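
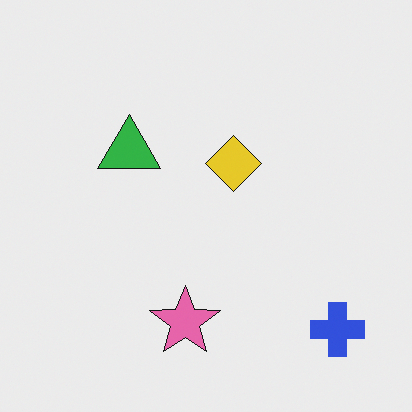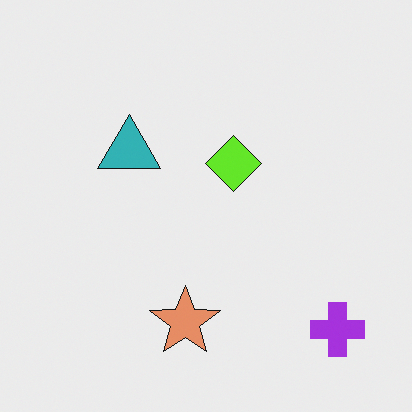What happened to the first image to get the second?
The transformation is: hue-shifted by a small amount.

Every shape's color has rotated by the same amount around the hue wheel — a uniform hue shift.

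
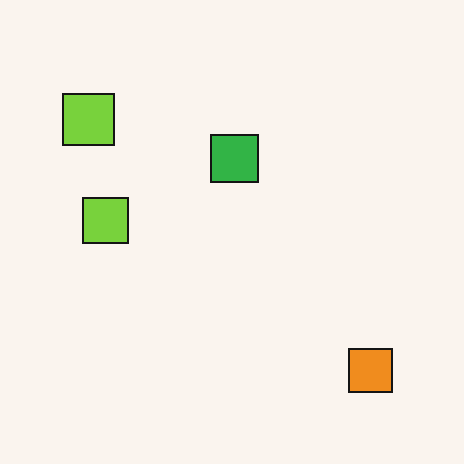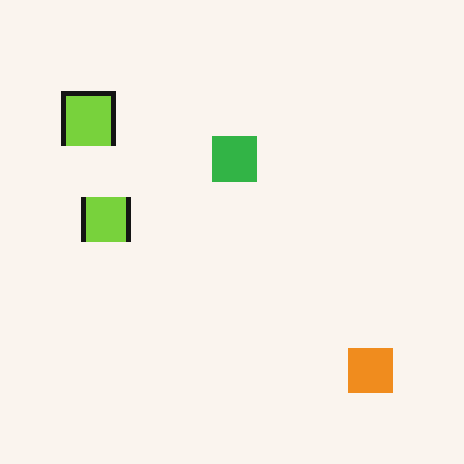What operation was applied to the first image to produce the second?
The transformation is: mildly pixelated.

Shapes are reduced to large square blocks; fine edges and outlines are lost — a downscale-then-upscale (mosaic) effect.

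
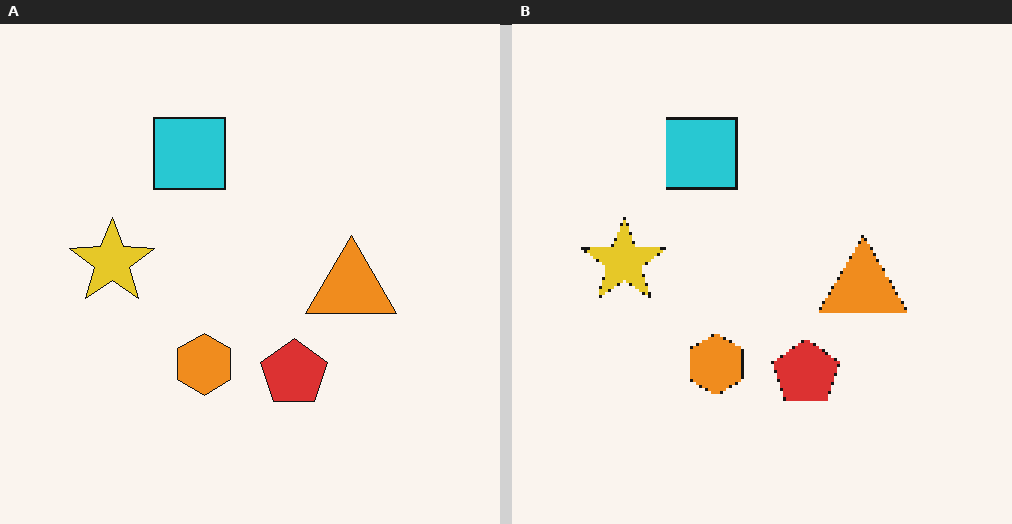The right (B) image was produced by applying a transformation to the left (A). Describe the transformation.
It was mildly pixelated.

Shapes are reduced to large square blocks; fine edges and outlines are lost — a downscale-then-upscale (mosaic) effect.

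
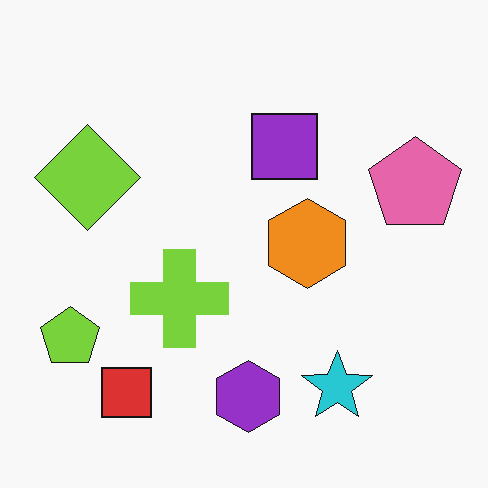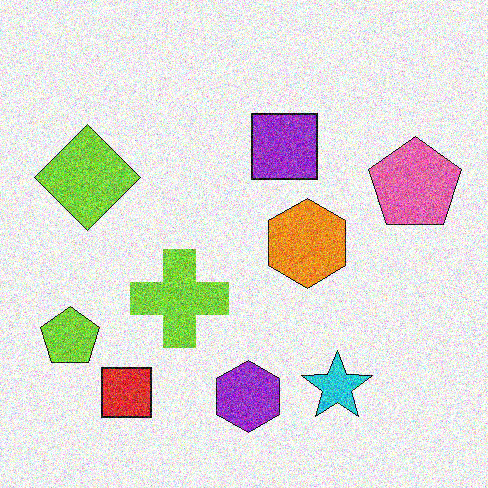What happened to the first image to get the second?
Degraded with a thick layer of grain.

Random speckle covers the whole image, including the flat background.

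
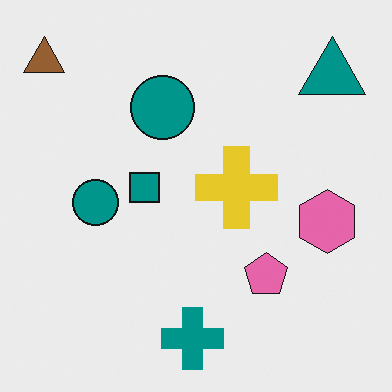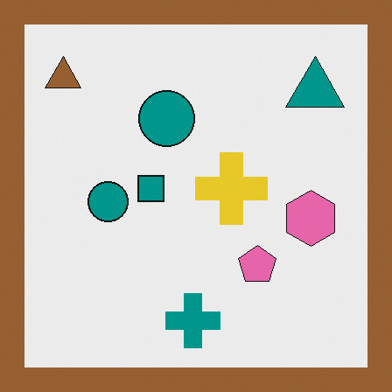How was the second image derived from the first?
Framed with a brown border.

A solid brown frame runs around the edge of the second image, with the content slightly shrunk inside it.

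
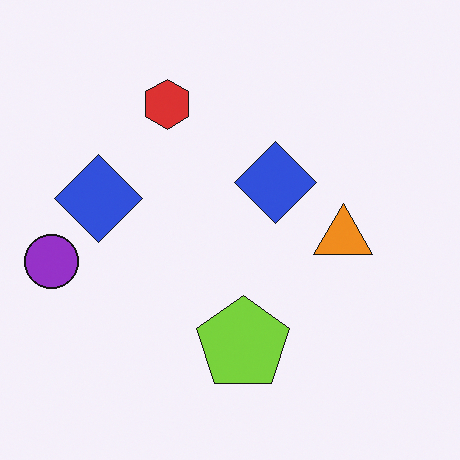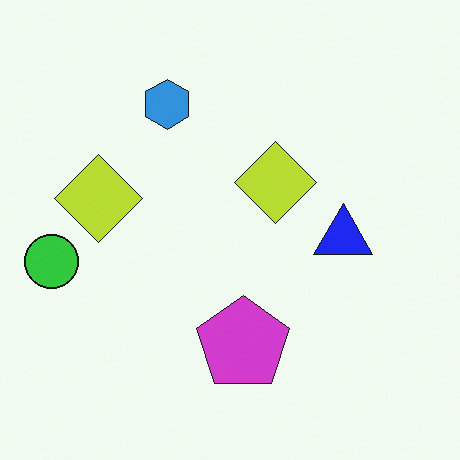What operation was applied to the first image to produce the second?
It was hue-shifted by a large amount.

Every shape's color has rotated by the same amount around the hue wheel — a uniform hue shift.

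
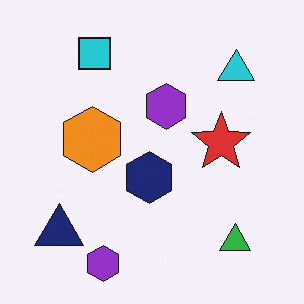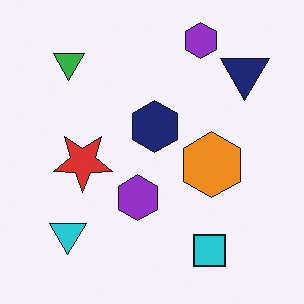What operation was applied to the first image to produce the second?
It was rotated 180°.

The navy triangle sits in the bottom-left of the first image and the top-right of the second — consistent with a whole-image 180° rotation.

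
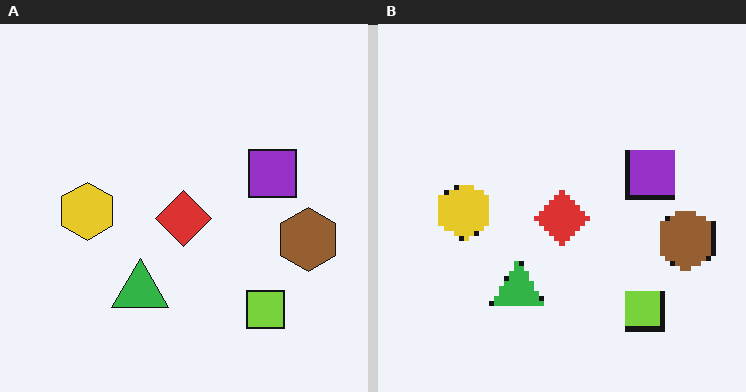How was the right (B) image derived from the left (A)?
The transformation is: mildly pixelated.

Shapes are reduced to large square blocks; fine edges and outlines are lost — a downscale-then-upscale (mosaic) effect.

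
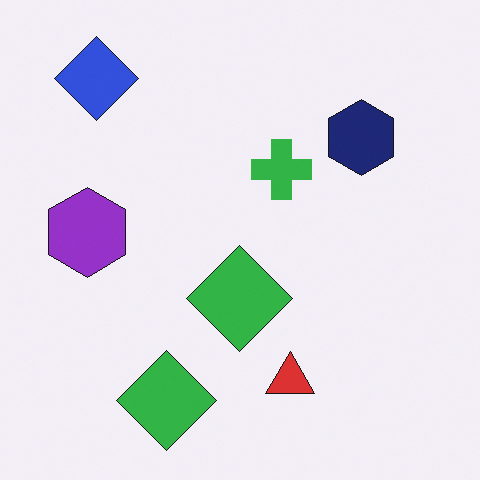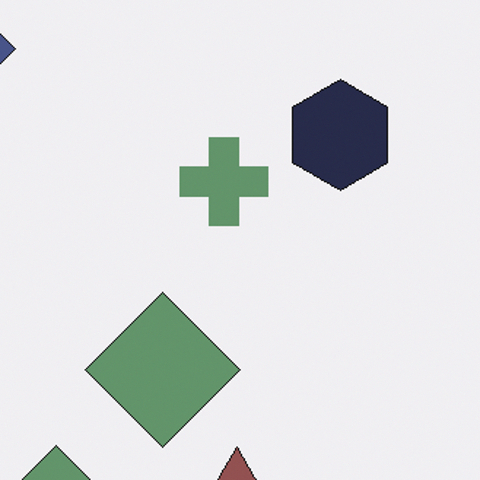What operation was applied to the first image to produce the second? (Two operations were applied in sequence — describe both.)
Cropped slightly and scaled back up, then heavily desaturated.

The visible shapes are larger and the field of view is narrower; shapes near the original edges may be partly or wholly outside the frame — a crop-and-rescale. All colors are more muted and greyish — a global saturation change.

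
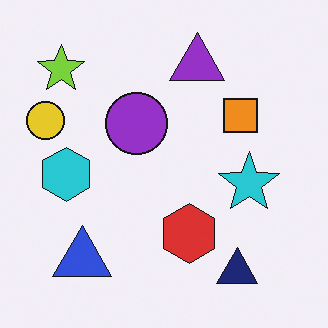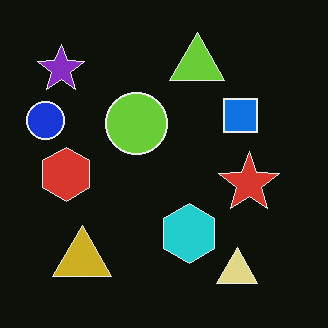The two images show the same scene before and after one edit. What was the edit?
Color-inverted (negative).

The light background has become dark and every shape's color is its complement — a photographic negative.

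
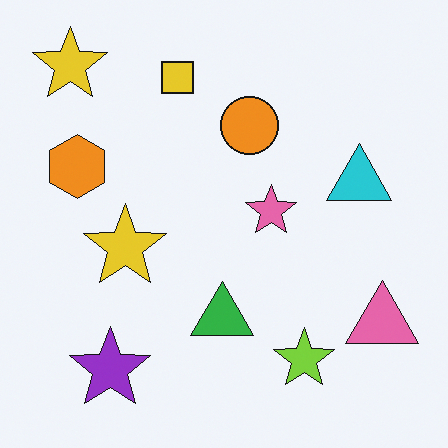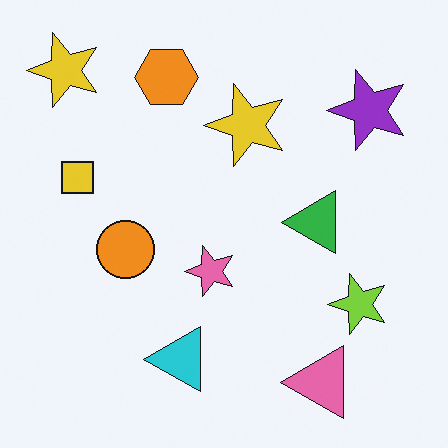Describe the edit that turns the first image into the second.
The transformation is: transposed (reflected across the top-left ↔ bottom-right diagonal).

Shapes have swapped their row and column positions — what was in the top-right is now in the bottom-left — a diagonal reflection.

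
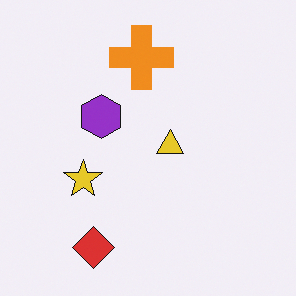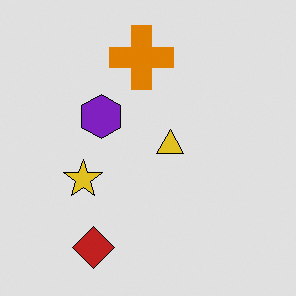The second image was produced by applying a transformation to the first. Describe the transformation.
The second image is the first moderately posterized.

Each flat color has snapped to a coarser quantized level — most visibly, the near-white background has dropped to a flat grey.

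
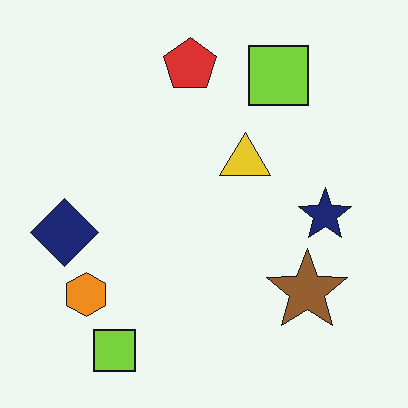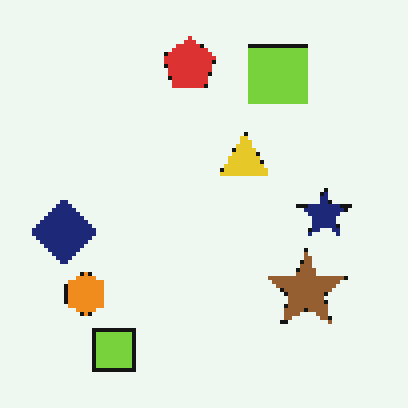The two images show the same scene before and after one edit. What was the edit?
The transformation is: mildly pixelated.

Shapes are reduced to large square blocks; fine edges and outlines are lost — a downscale-then-upscale (mosaic) effect.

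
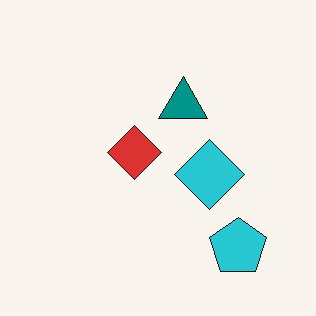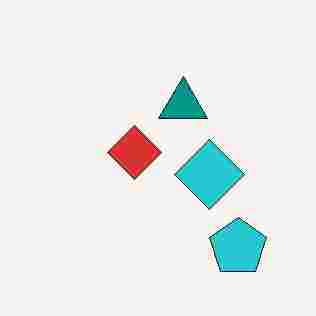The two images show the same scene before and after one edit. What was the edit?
The transformation is: heavily JPEG-compressed with obvious blocking artifacts.

Blocky 8×8 compression artifacts appear around shape edges and the flat background shows ringing — characteristic JPEG degradation.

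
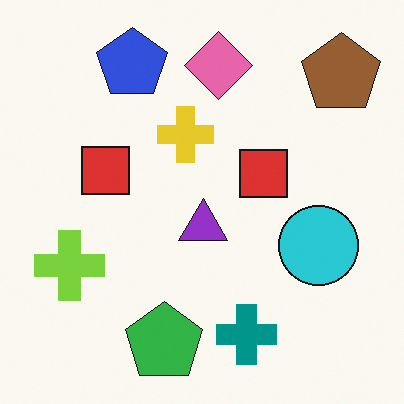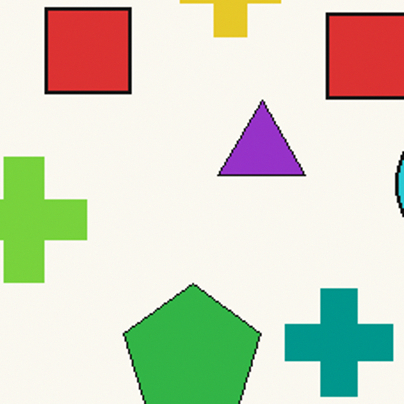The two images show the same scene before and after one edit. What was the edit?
This is the original image cropped tightly and scaled back up.

The visible shapes are larger and the field of view is narrower; shapes near the original edges may be partly or wholly outside the frame — a crop-and-rescale.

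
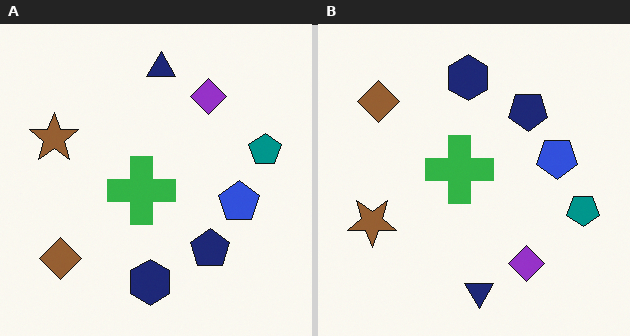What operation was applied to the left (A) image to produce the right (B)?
It was flipped vertically (top ↔ bottom).

The navy triangle is in the top of the left (A) image and the bottom of the right (B) — shapes on opposite sides of the horizontal midline have swapped in a mirror flip.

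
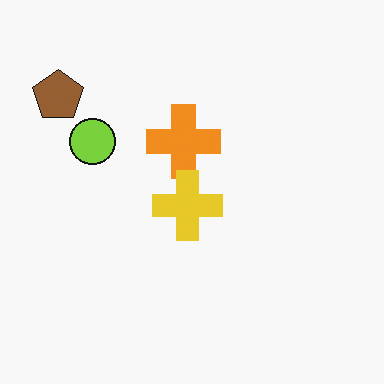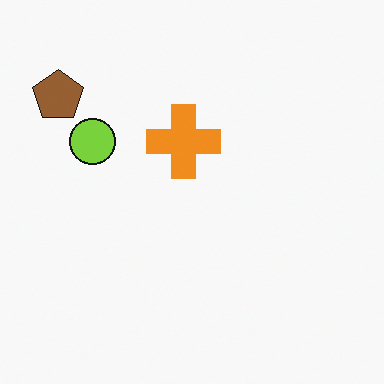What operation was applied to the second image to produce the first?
The image was overlaid with an additional yellow cross.

A yellow cross appears in the first image that is absent from the second.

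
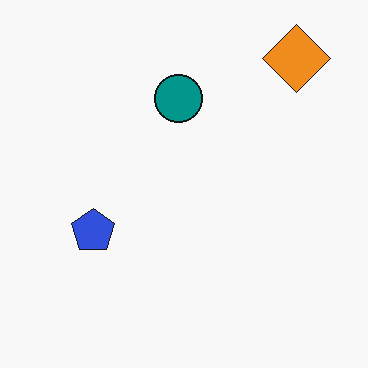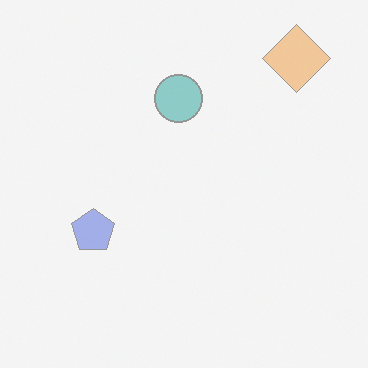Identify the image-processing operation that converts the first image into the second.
Washed out (contrast reduced).

Tones are pushed toward mid-grey across the whole image — a global contrast change.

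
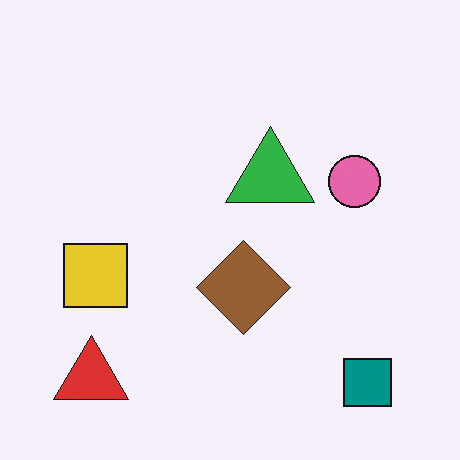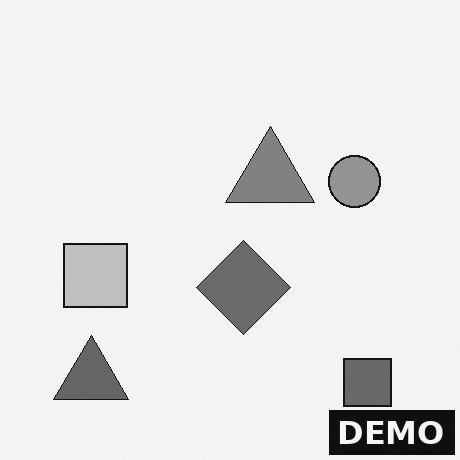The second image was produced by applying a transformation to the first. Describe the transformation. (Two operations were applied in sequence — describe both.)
The image was converted to grayscale, then watermarked with the text "DEMO" in the lower-right corner.

All color is removed — every shape is now a shade of grey. A dark label reading "DEMO" appears in the lower-right corner.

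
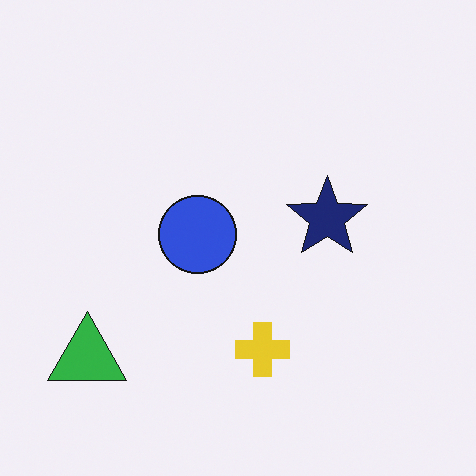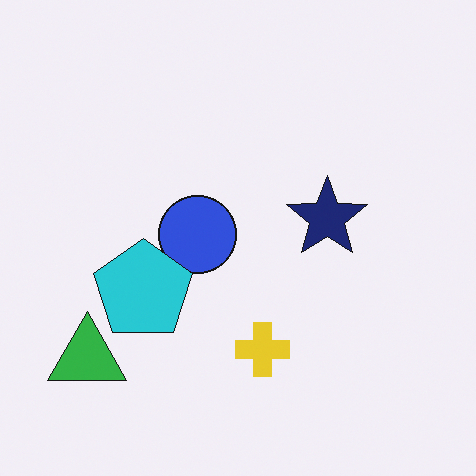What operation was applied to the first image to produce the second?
This is the original image overlaid with an additional cyan pentagon.

A cyan pentagon appears in the second image that is absent from the first.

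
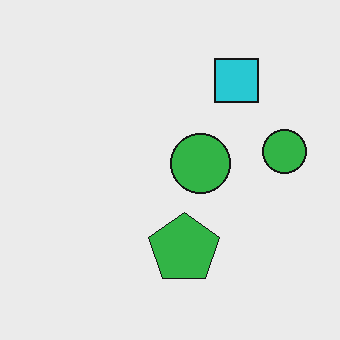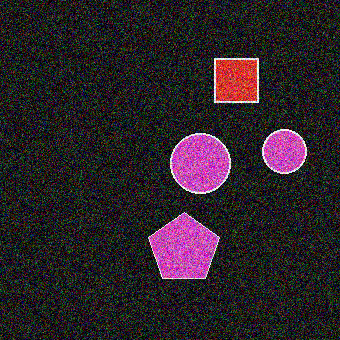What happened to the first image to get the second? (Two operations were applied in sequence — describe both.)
This is the original image color-inverted (negative), then degraded with a thick layer of grain.

The light background has become dark and every shape's color is its complement — a photographic negative. Random speckle covers the whole image, including the flat background.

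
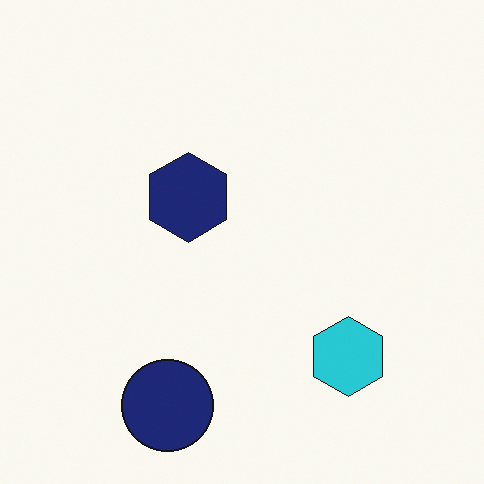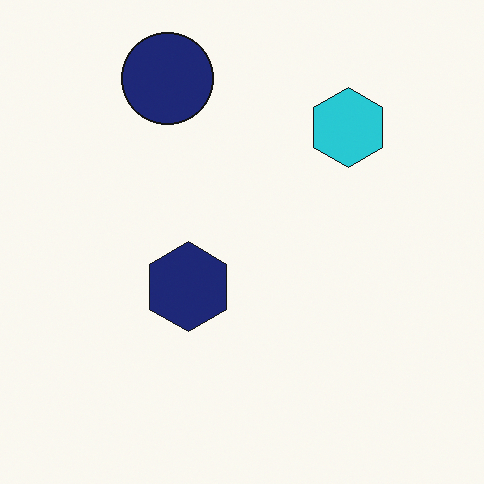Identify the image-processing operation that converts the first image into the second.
Flipped vertically (top ↔ bottom).

The navy circle is in the bottom of the first image and the top of the second — shapes on opposite sides of the horizontal midline have swapped in a mirror flip.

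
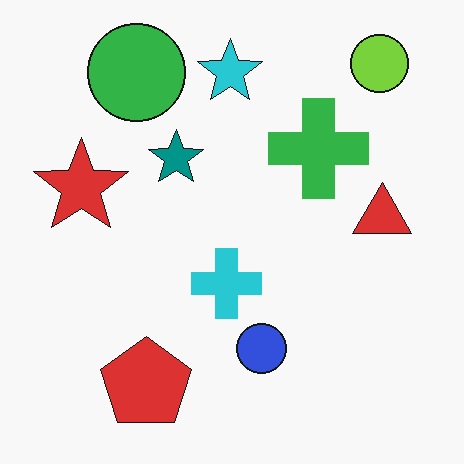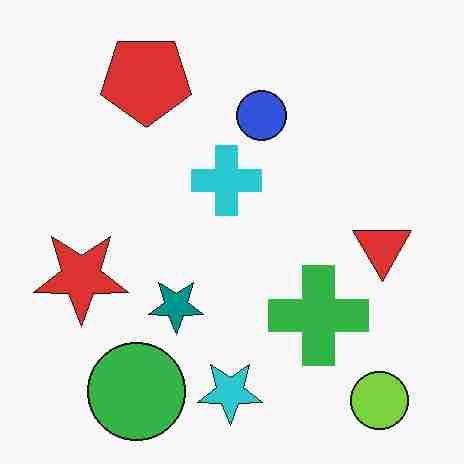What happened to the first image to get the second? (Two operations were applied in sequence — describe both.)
It was heavily JPEG-compressed with obvious blocking artifacts, then flipped vertically (top ↔ bottom).

Blocky 8×8 compression artifacts appear around shape edges and the flat background shows ringing — characteristic JPEG degradation. The lime circle is in the top-right of the first image and the bottom-right of the second — shapes on opposite sides of the horizontal midline have swapped in a mirror flip.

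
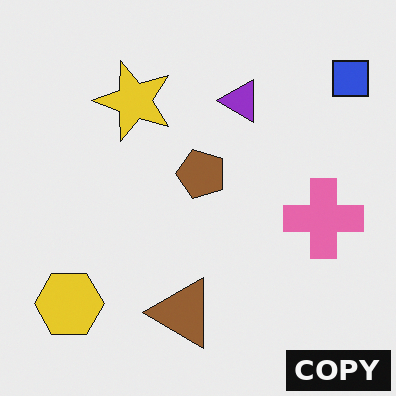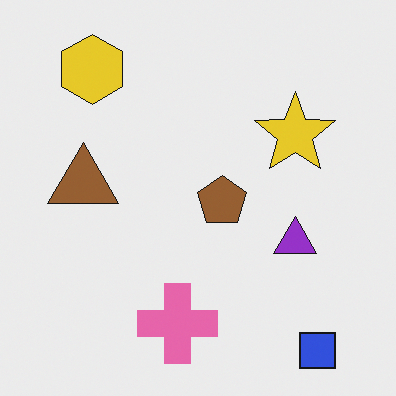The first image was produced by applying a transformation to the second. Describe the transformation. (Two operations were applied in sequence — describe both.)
Rotated 90° counter-clockwise, then watermarked with the text "COPY" in the lower-right corner.

The blue square sits in the bottom-right of the second image and the top-right of the first — consistent with a whole-image 90° counter-clockwise rotation. A dark label reading "COPY" appears in the lower-right corner.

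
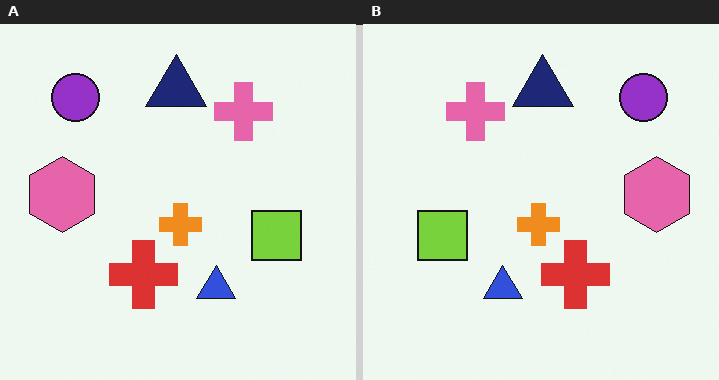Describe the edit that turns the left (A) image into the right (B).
It was flipped horizontally (left ↔ right).

The pink hexagon is in the left of the left (A) image and the right of the right (B) — shapes on opposite sides of the vertical midline have swapped in a mirror flip.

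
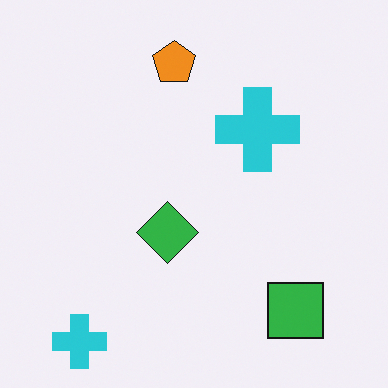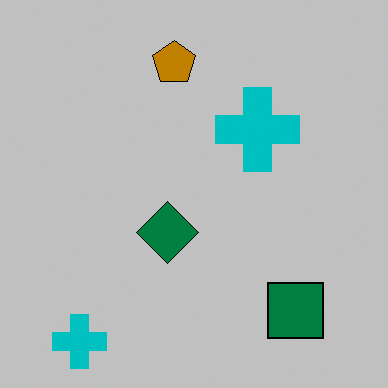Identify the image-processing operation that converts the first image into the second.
The second image is the first aggressively posterized.

Each flat color has snapped to a coarser quantized level — most visibly, the near-white background has dropped to a flat grey.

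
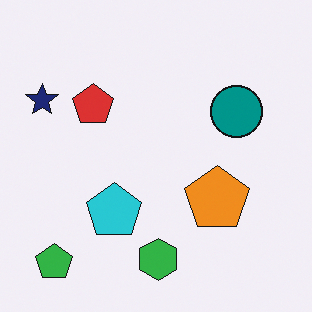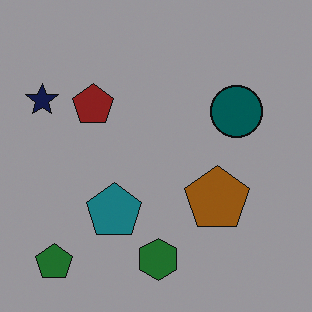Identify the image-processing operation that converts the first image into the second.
Substantially darkened.

Every pixel — background and shapes alike — is uniformly darkened.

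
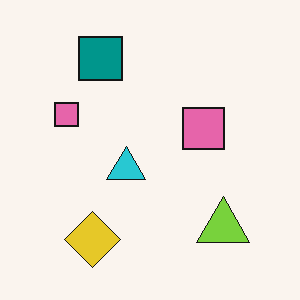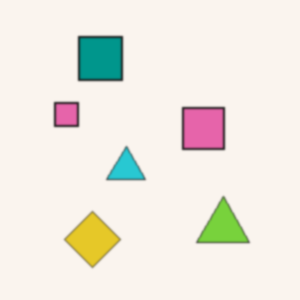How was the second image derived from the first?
Slightly softened.

Shape edges and outlines are uniformly softened across the whole image.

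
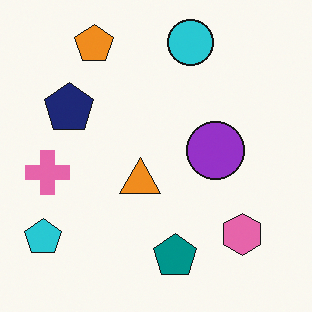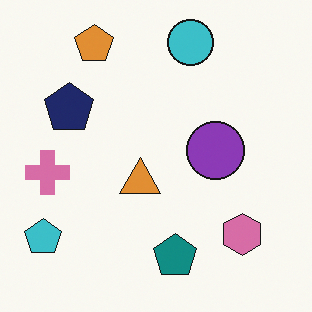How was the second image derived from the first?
The second image is the first slightly desaturated.

All colors are more muted and greyish — a global saturation change.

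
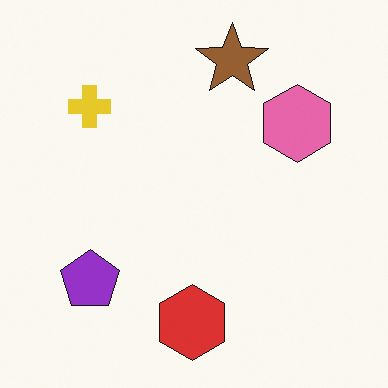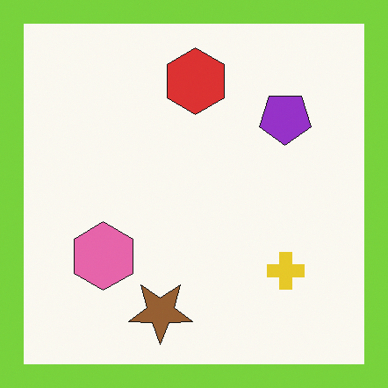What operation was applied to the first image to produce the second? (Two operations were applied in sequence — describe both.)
The image was rotated 180°, then framed with a lime border.

The brown star sits in the top of the first image and the bottom of the second — consistent with a whole-image 180° rotation. A solid lime frame runs around the edge of the second image, with the content slightly shrunk inside it.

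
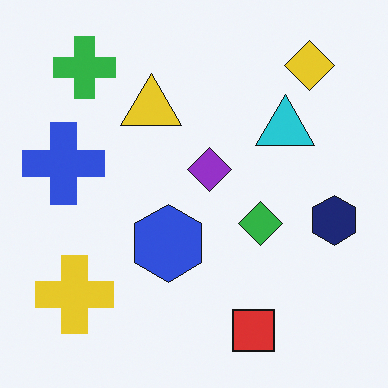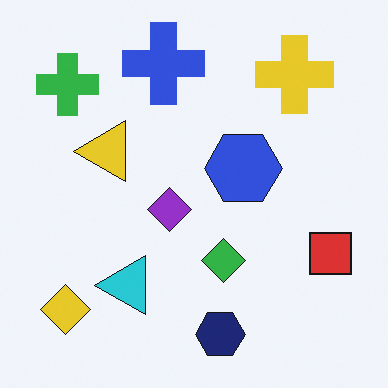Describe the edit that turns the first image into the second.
This is the original image transposed (reflected across the top-left ↔ bottom-right diagonal).

Shapes have swapped their row and column positions — what was in the top-right is now in the bottom-left — a diagonal reflection.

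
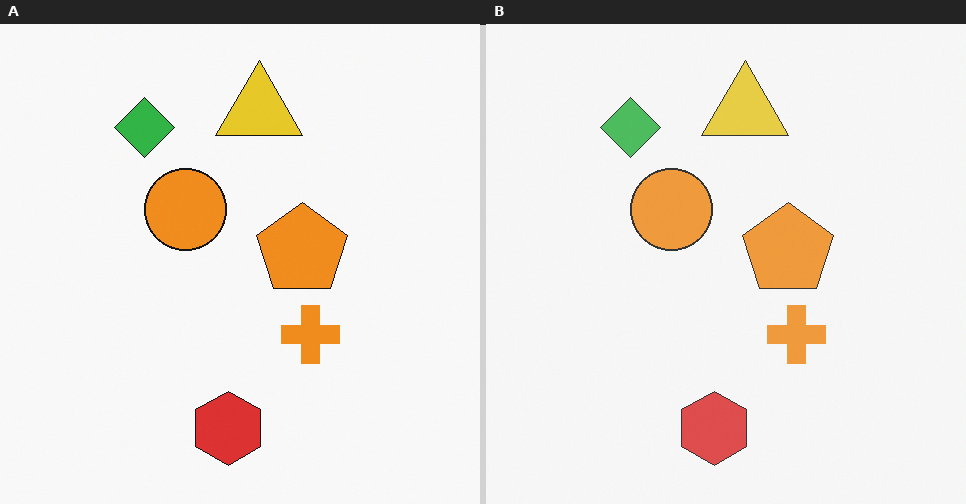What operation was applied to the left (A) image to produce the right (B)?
It was given slightly reduced contrast.

Tones are pushed toward mid-grey across the whole image — a global contrast change.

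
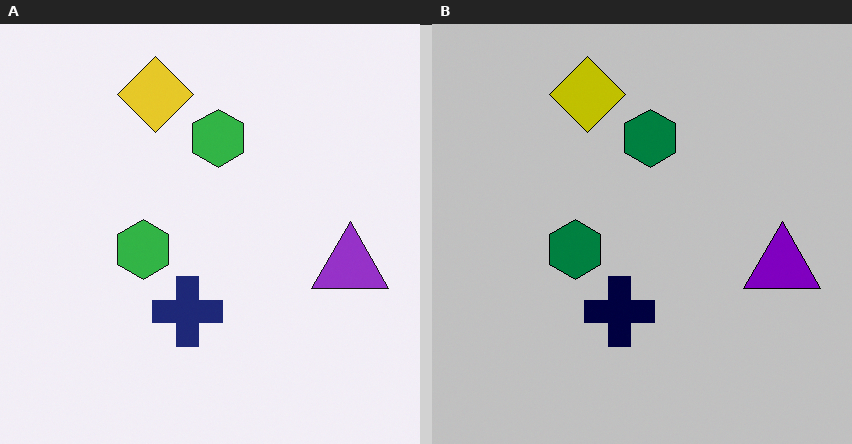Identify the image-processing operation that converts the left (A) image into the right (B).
It was heavily posterized to just a handful of flat colors.

Each flat color has snapped to a coarser quantized level — most visibly, the near-white background has dropped to a flat grey.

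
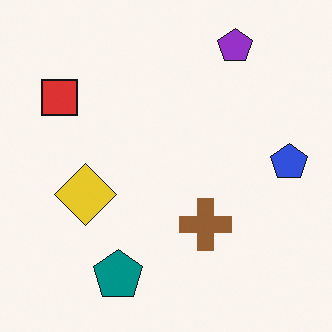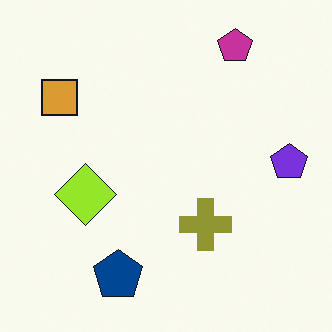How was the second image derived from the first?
Hue-shifted by a small amount.

Every shape's color has rotated by the same amount around the hue wheel — a uniform hue shift.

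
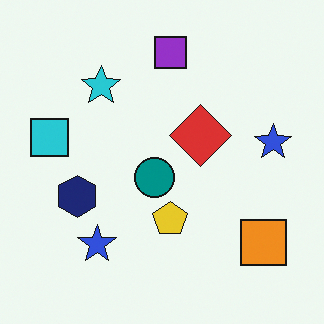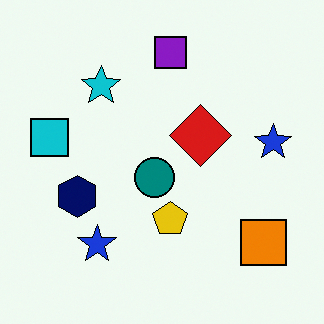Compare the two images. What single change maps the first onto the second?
The transformation is: given slightly increased contrast.

Tones are pushed away from mid-grey across the whole image — a global contrast change.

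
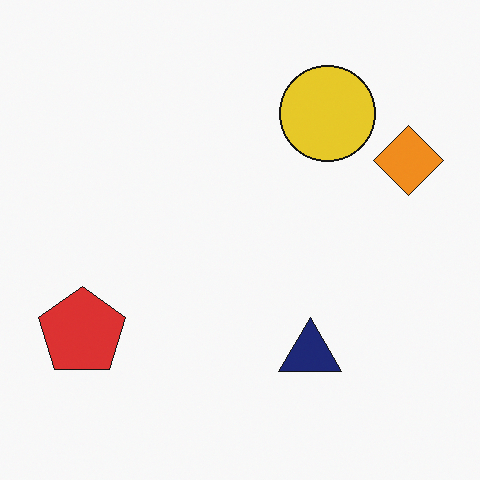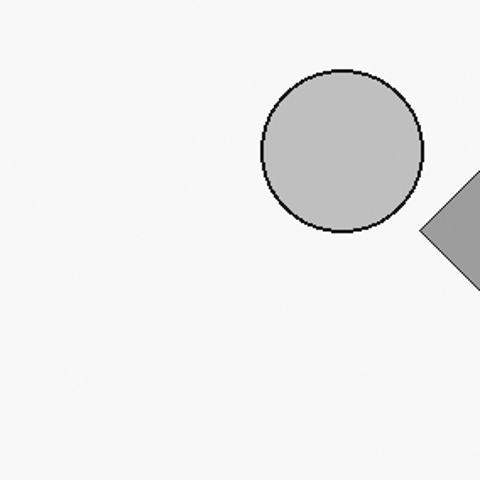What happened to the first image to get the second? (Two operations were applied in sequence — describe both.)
This is the original image cropped tightly and scaled back up, then converted to grayscale.

The visible shapes are larger and the field of view is narrower; shapes near the original edges may be partly or wholly outside the frame — a crop-and-rescale. All color is removed — every shape is now a shade of grey.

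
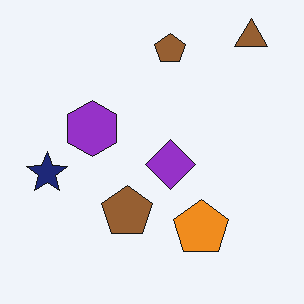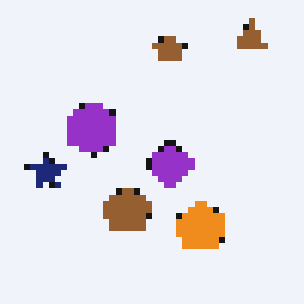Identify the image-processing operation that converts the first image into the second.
The image was moderately pixelated.

Shapes are reduced to large square blocks; fine edges and outlines are lost — a downscale-then-upscale (mosaic) effect.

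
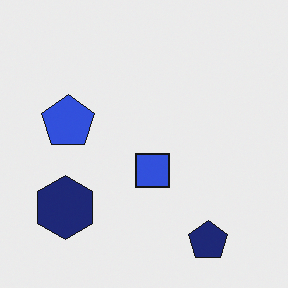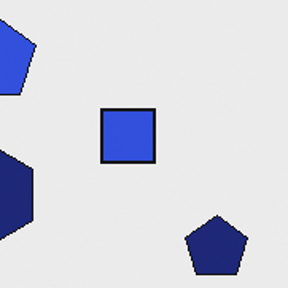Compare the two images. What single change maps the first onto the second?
The image was cropped slightly and scaled back up.

The visible shapes are larger and the field of view is narrower; shapes near the original edges may be partly or wholly outside the frame — a crop-and-rescale.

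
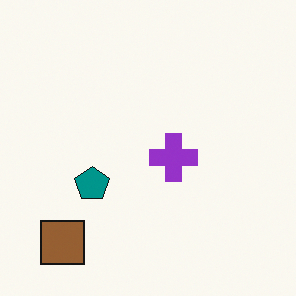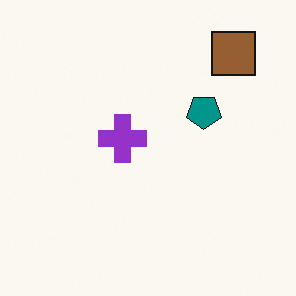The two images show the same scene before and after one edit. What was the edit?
The image was rotated 180°.

The brown square sits in the bottom-left of the first image and the top-right of the second — consistent with a whole-image 180° rotation.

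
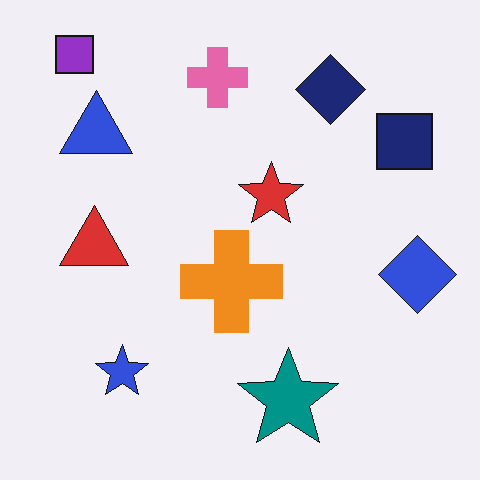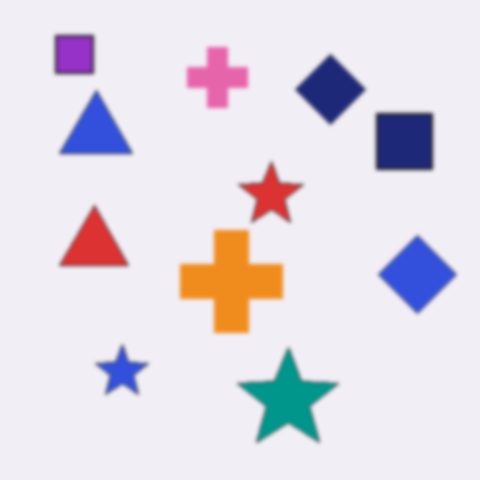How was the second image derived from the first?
This is the original image lightly blurred.

Shape edges and outlines are uniformly softened across the whole image.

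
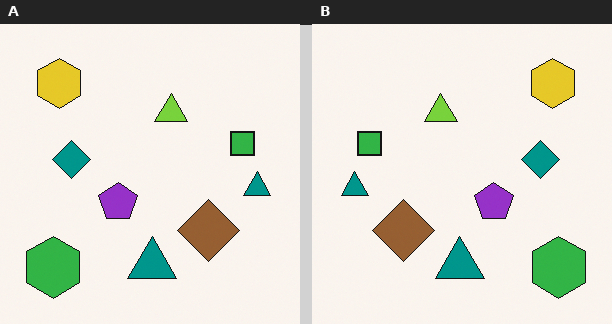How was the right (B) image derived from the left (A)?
Flipped horizontally (left ↔ right).

The green hexagon is in the bottom-left of the left (A) image and the bottom-right of the right (B) — shapes on opposite sides of the vertical midline have swapped in a mirror flip.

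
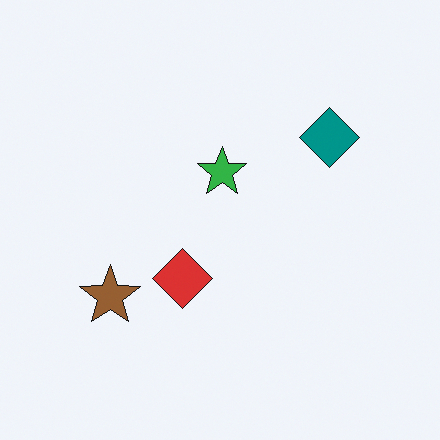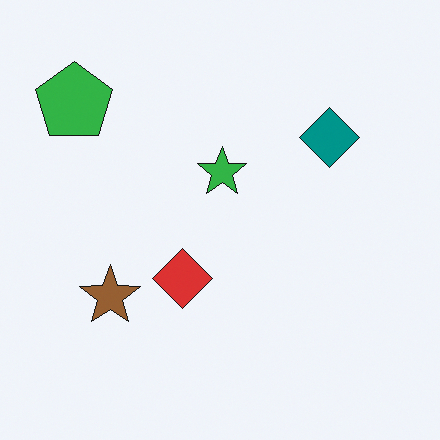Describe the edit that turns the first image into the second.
It was overlaid with an additional green pentagon.

A green pentagon appears in the second image that is absent from the first.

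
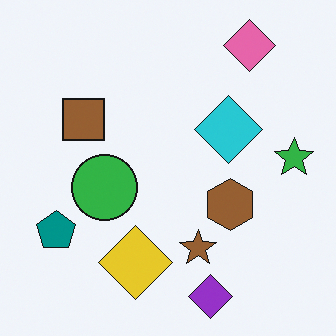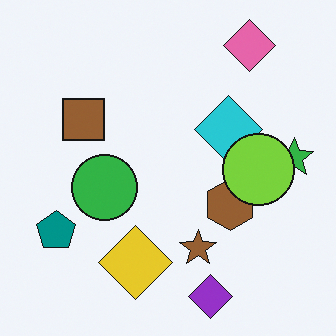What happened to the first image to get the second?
The transformation is: overlaid with an additional lime circle.

A lime circle appears in the second image that is absent from the first.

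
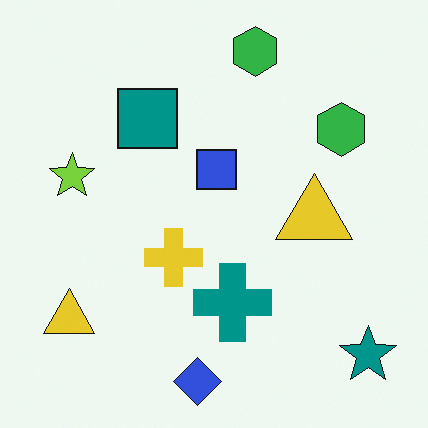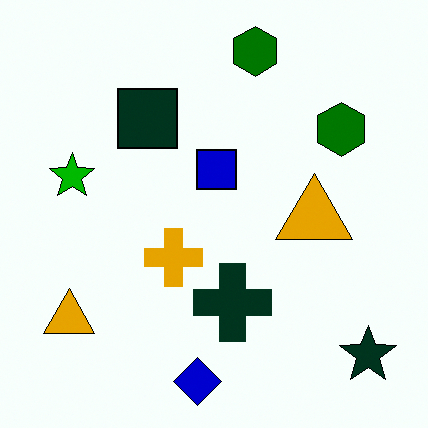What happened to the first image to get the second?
This is the original image boosted in contrast.

Tones are pushed away from mid-grey across the whole image — a global contrast change.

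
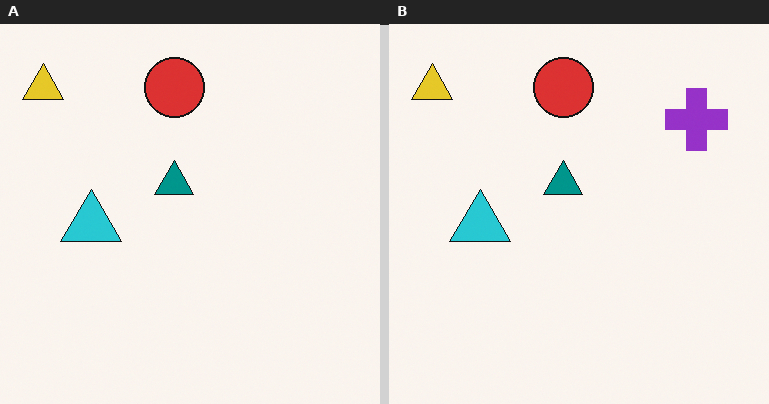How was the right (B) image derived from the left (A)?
This is the original image overlaid with an additional purple cross.

A purple cross appears in the right (B) image that is absent from the left (A).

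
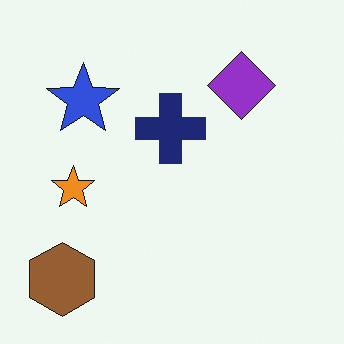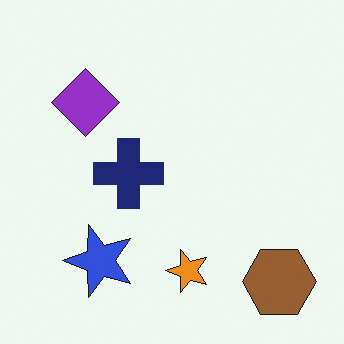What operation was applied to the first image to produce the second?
The image was rotated 90° counter-clockwise.

The brown hexagon sits in the bottom-left of the first image and the bottom-right of the second — consistent with a whole-image 90° counter-clockwise rotation.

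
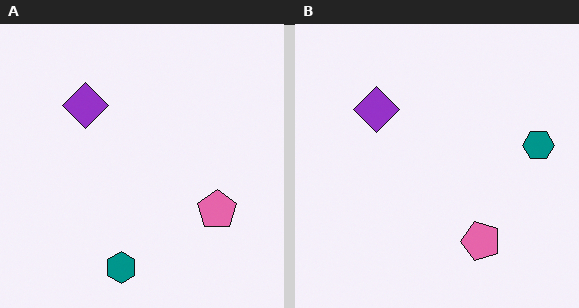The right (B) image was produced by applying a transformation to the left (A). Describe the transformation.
This is the original image transposed (reflected across the top-left ↔ bottom-right diagonal).

Shapes have swapped their row and column positions — what was in the top-right is now in the bottom-left — a diagonal reflection.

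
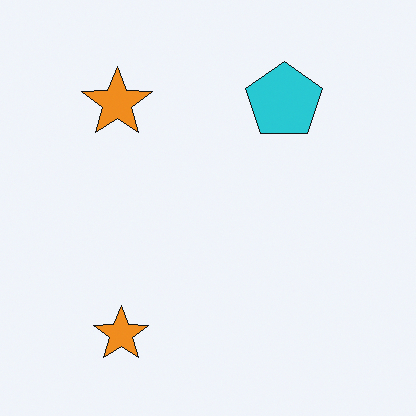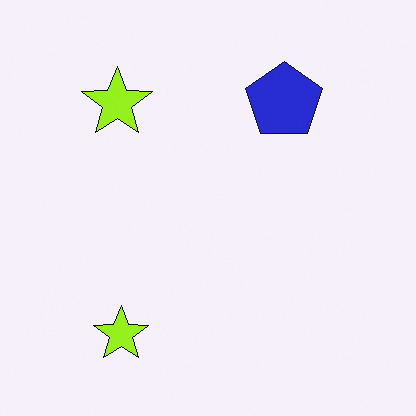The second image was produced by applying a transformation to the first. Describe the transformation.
Hue-shifted by a small amount.

Every shape's color has rotated by the same amount around the hue wheel — a uniform hue shift.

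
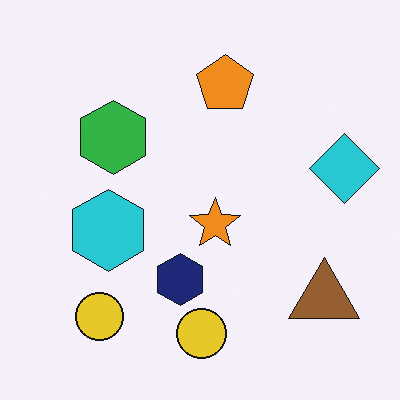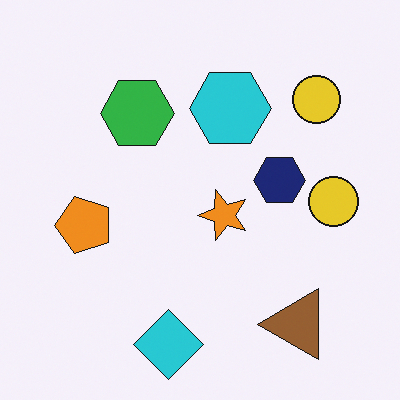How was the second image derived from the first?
It was transposed (reflected across the top-left ↔ bottom-right diagonal).

Shapes have swapped their row and column positions — what was in the top-right is now in the bottom-left — a diagonal reflection.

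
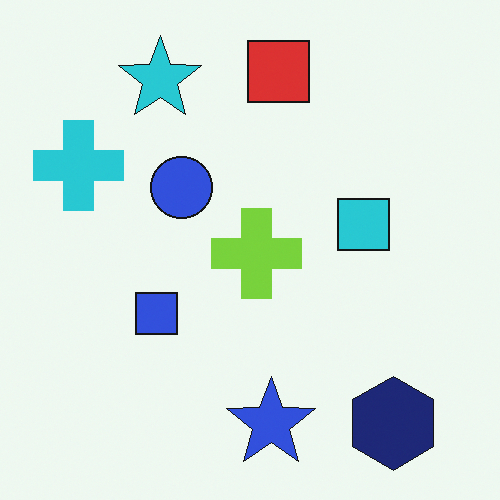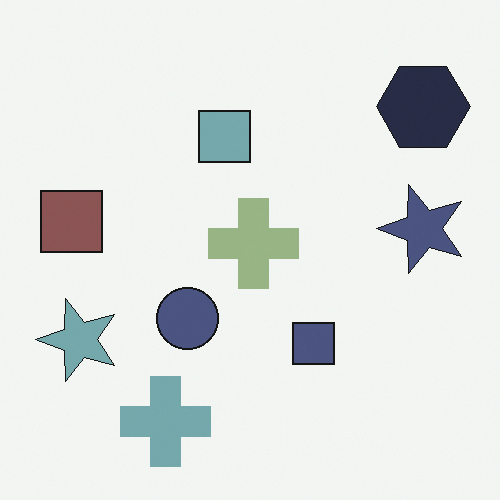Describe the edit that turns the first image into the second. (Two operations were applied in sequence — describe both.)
The second image is the first rotated 90° counter-clockwise, then made much more muted (saturation change).

The navy hexagon sits in the bottom-right of the first image and the top-right of the second — consistent with a whole-image 90° counter-clockwise rotation. All colors are more muted and greyish — a global saturation change.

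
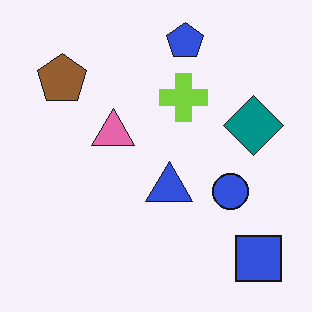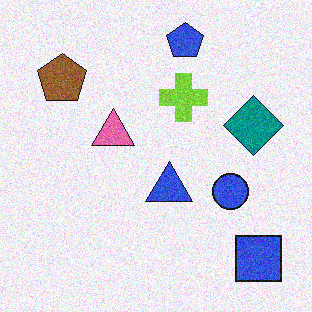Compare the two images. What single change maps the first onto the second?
It was degraded with moderate additive noise.

Random speckle covers the whole image, including the flat background.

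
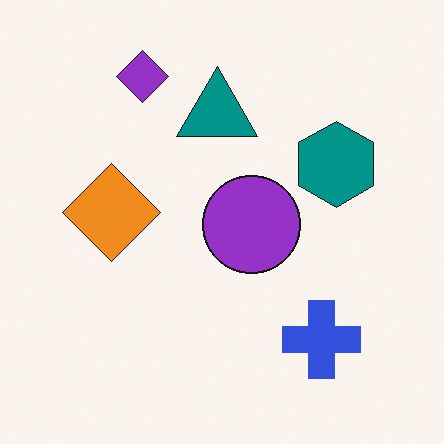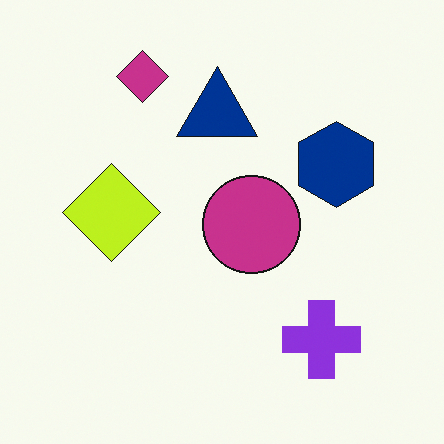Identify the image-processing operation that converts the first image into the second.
It was hue-shifted by a small amount.

Every shape's color has rotated by the same amount around the hue wheel — a uniform hue shift.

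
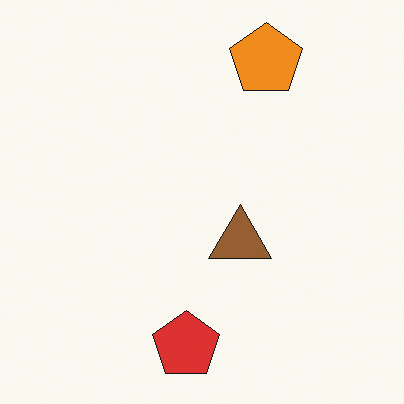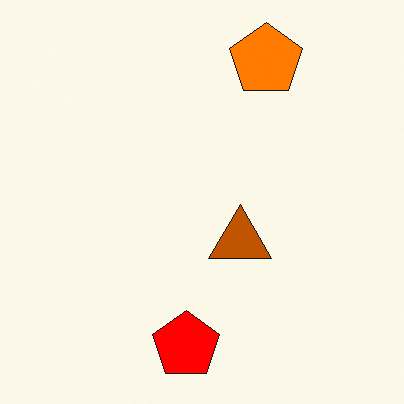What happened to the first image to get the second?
The transformation is: heavily oversaturated.

All colors are more vivid — a global saturation change.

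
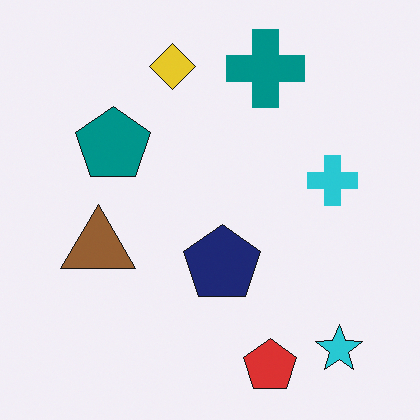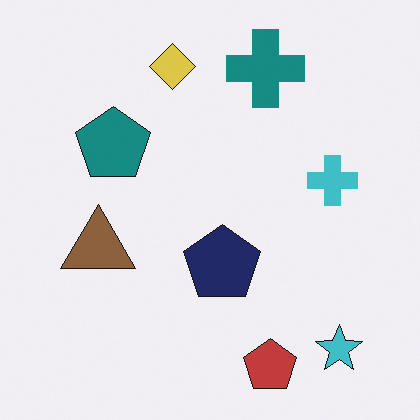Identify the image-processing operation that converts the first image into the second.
The transformation is: slightly desaturated.

All colors are more muted and greyish — a global saturation change.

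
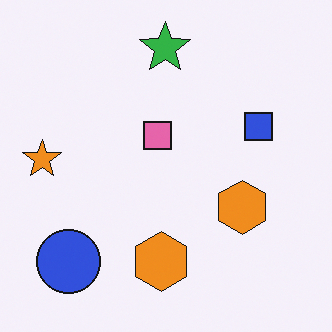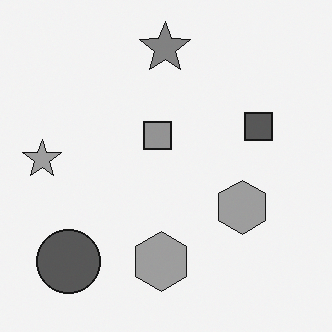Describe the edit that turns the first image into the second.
The transformation is: converted to grayscale.

All color is removed — every shape is now a shade of grey.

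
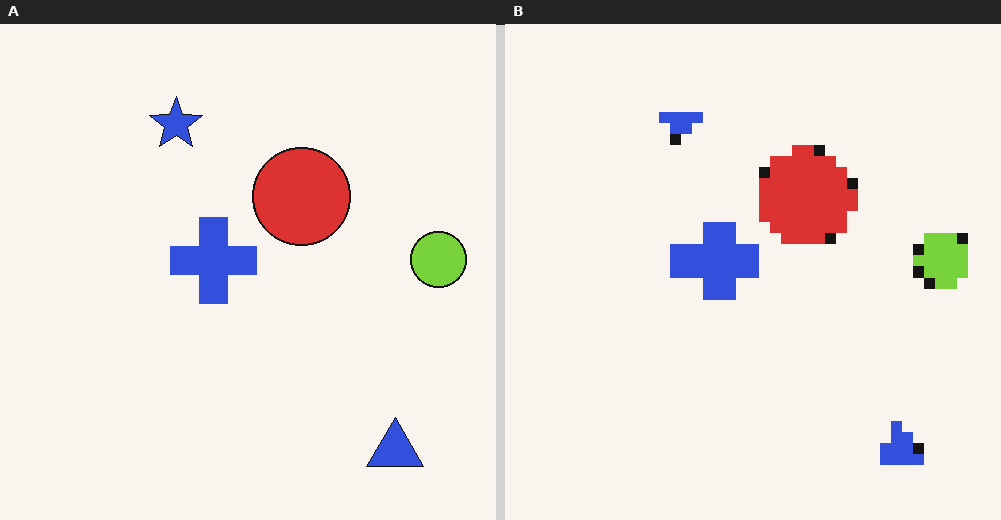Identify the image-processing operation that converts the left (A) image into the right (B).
The right (B) image is the left (A) coarsely pixelated.

Shapes are reduced to large square blocks; fine edges and outlines are lost — a downscale-then-upscale (mosaic) effect.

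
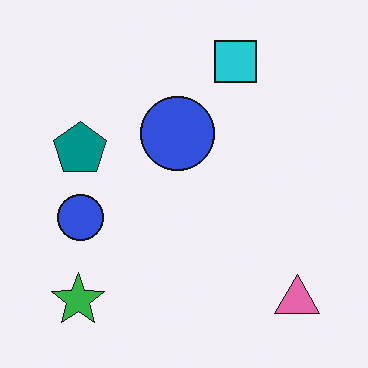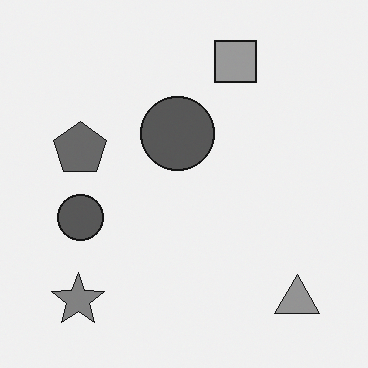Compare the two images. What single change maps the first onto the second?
The second image is the first converted to grayscale.

All color is removed — every shape is now a shade of grey.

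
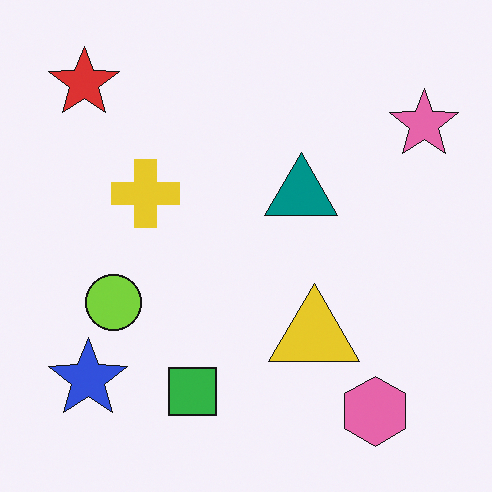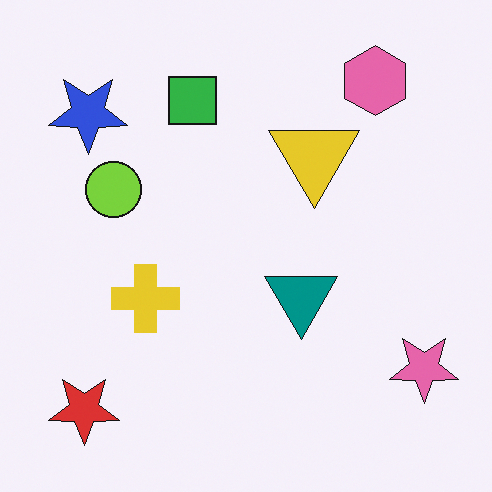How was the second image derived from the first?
It was flipped vertically (top ↔ bottom).

The pink hexagon is in the bottom-right of the first image and the top-right of the second — shapes on opposite sides of the horizontal midline have swapped in a mirror flip.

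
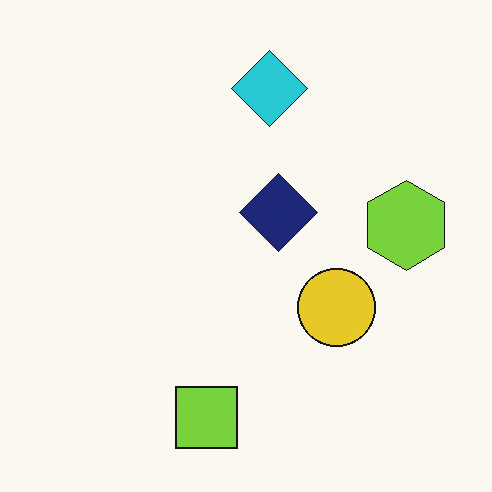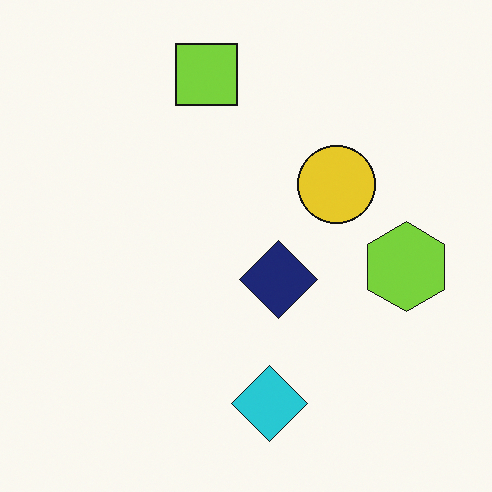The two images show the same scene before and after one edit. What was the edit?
The transformation is: flipped vertically (top ↔ bottom).

The lime square is in the bottom of the first image and the top of the second — shapes on opposite sides of the horizontal midline have swapped in a mirror flip.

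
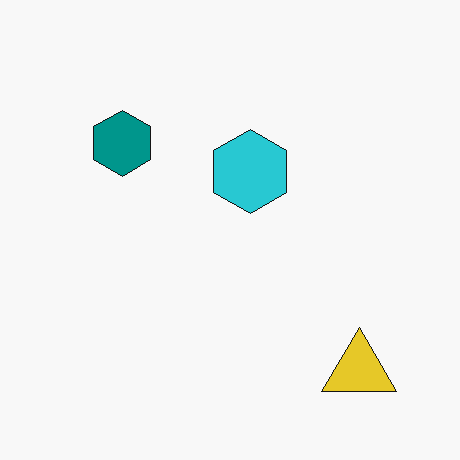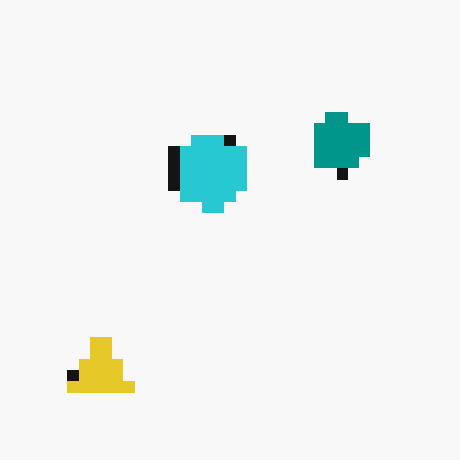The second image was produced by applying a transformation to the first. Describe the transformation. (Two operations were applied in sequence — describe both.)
It was flipped horizontally (left ↔ right), then coarsely pixelated.

The yellow triangle is in the bottom-right of the first image and the bottom-left of the second — shapes on opposite sides of the vertical midline have swapped in a mirror flip. Shapes are reduced to large square blocks; fine edges and outlines are lost — a downscale-then-upscale (mosaic) effect.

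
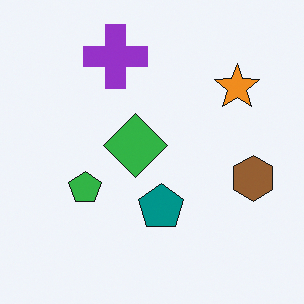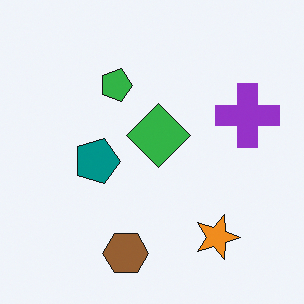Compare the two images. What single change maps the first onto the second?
The transformation is: rotated 90° clockwise.

The orange star sits in the top-right of the first image and the bottom-right of the second — consistent with a whole-image 90° clockwise rotation.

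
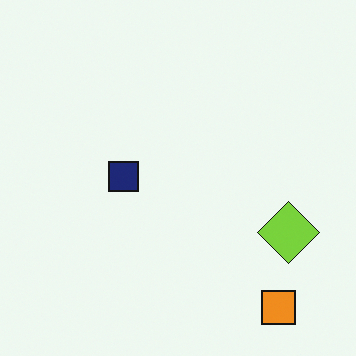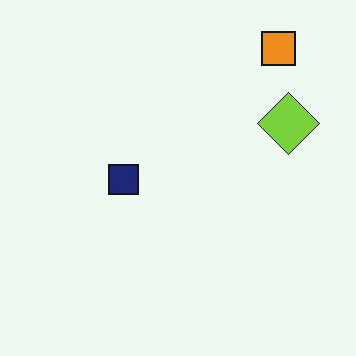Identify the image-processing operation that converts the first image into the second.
The image was flipped vertically (top ↔ bottom).

The orange square is in the bottom-right of the first image and the top-right of the second — shapes on opposite sides of the horizontal midline have swapped in a mirror flip.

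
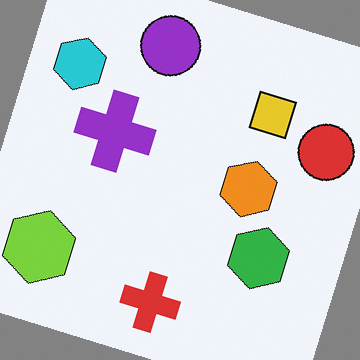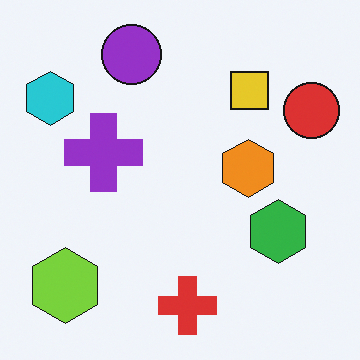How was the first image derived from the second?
The transformation is: rotated clockwise by a clearly visible amount.

Every shape is tilted by the same angle and the image corners show triangular fill wedges — a whole-image rotation by a non-right angle.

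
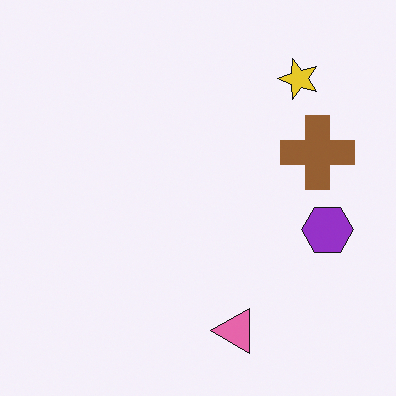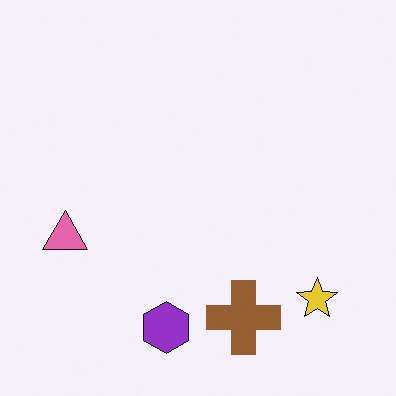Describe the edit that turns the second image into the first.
This is the original image rotated 90° counter-clockwise.

The yellow star sits in the bottom-right of the second image and the top-right of the first — consistent with a whole-image 90° counter-clockwise rotation.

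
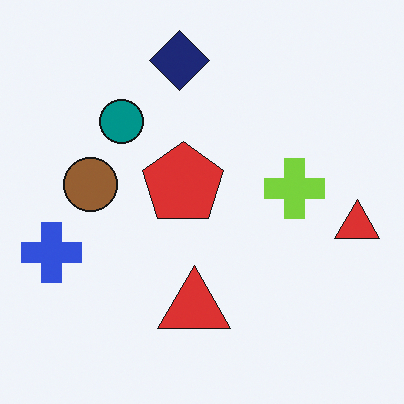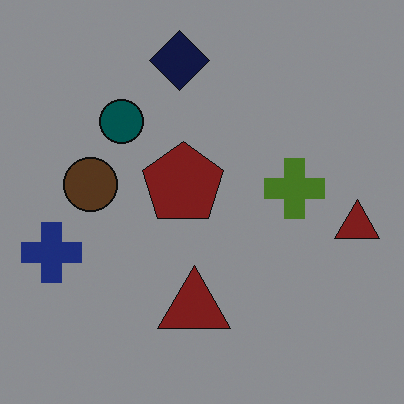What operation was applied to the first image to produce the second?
The second image is the first substantially darkened.

Every pixel — background and shapes alike — is uniformly darkened.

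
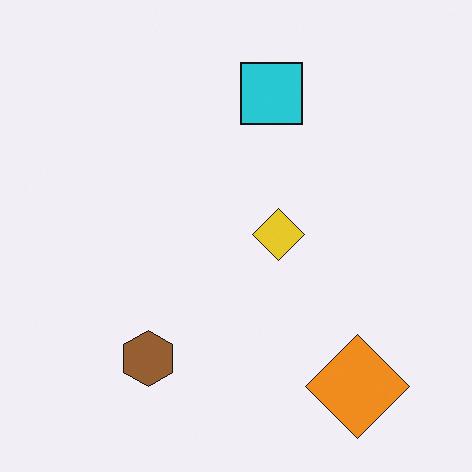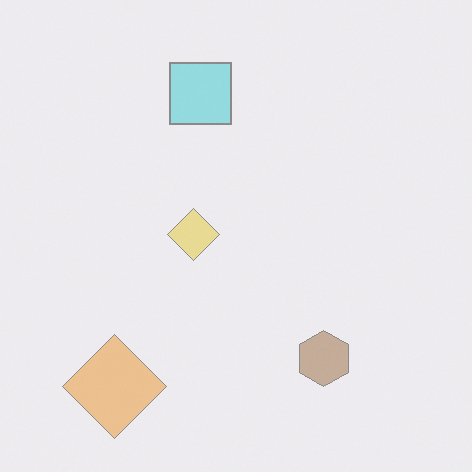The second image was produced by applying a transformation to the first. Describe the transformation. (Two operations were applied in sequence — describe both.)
The second image is the first washed out (contrast reduced), then flipped horizontally (left ↔ right).

Tones are pushed toward mid-grey across the whole image — a global contrast change. The orange diamond is in the bottom-right of the first image and the bottom-left of the second — shapes on opposite sides of the vertical midline have swapped in a mirror flip.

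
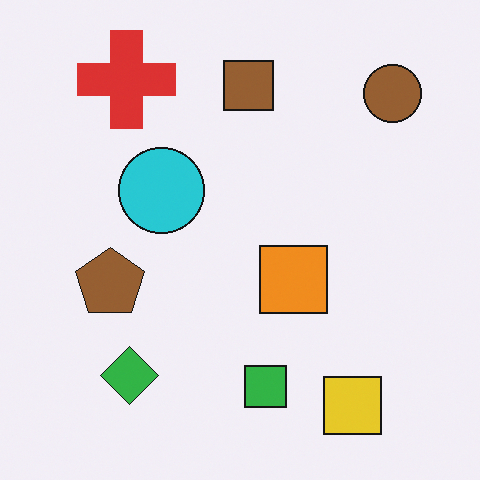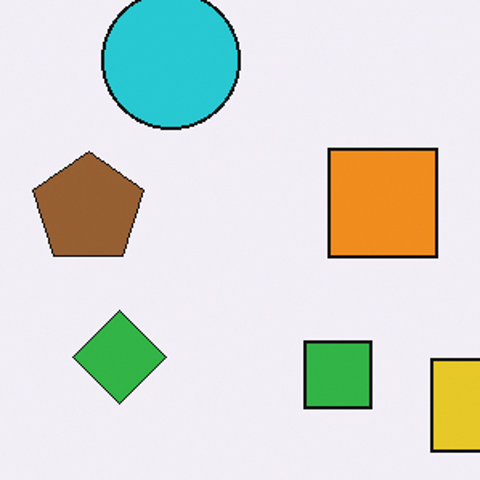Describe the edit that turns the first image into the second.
The second image is the first cropped slightly and scaled back up.

The visible shapes are larger and the field of view is narrower; shapes near the original edges may be partly or wholly outside the frame — a crop-and-rescale.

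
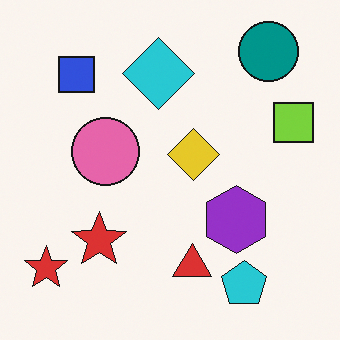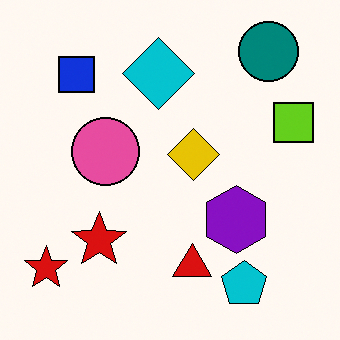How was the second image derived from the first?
It was given slightly increased contrast.

Tones are pushed away from mid-grey across the whole image — a global contrast change.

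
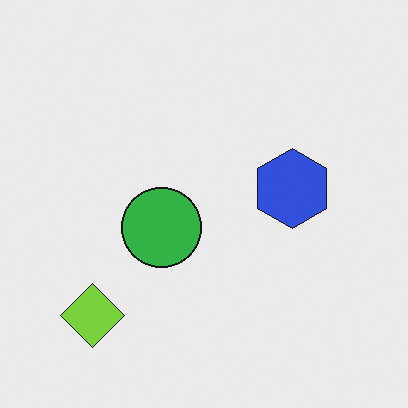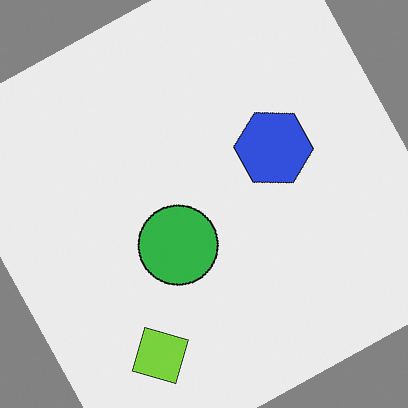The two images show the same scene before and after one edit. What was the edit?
It was rotated counter-clockwise by a clearly visible amount.

Every shape is tilted by the same angle and the image corners show triangular fill wedges — a whole-image rotation by a non-right angle.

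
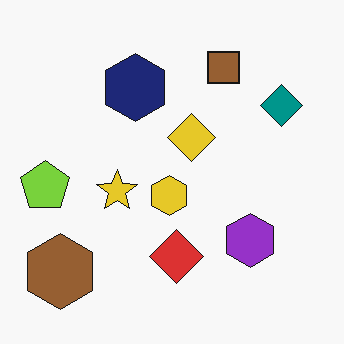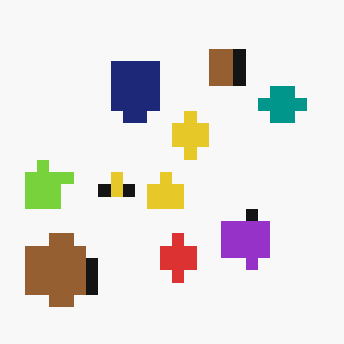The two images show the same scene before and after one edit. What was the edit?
This is the original image coarsely pixelated.

Shapes are reduced to large square blocks; fine edges and outlines are lost — a downscale-then-upscale (mosaic) effect.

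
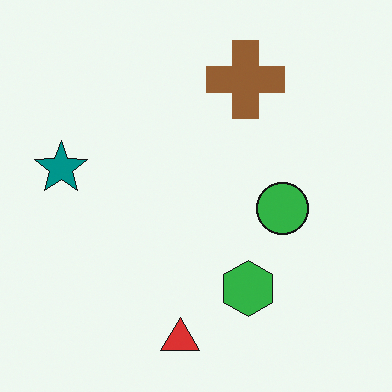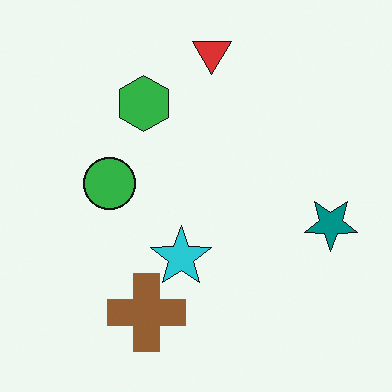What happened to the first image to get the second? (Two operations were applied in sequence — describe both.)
The second image is the first rotated 180°, then overlaid with an additional cyan star.

The red triangle sits in the bottom of the first image and the top of the second — consistent with a whole-image 180° rotation. A cyan star appears in the second image that is absent from the first.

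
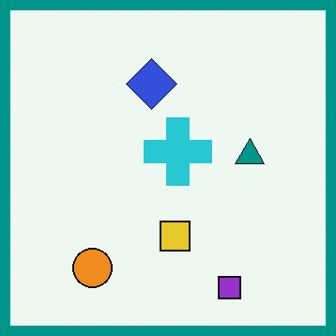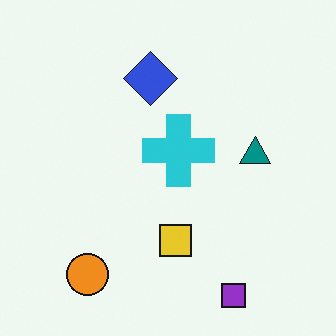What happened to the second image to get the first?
This is the original image framed with a teal border.

A solid teal frame runs around the edge of the first image, with the content slightly shrunk inside it.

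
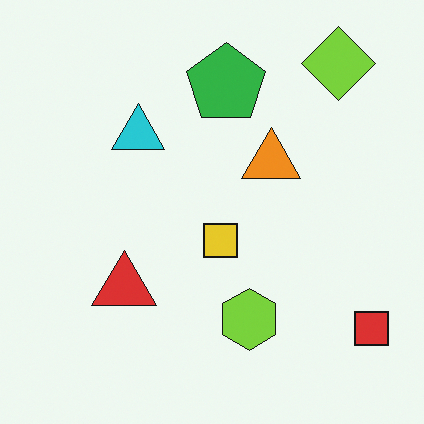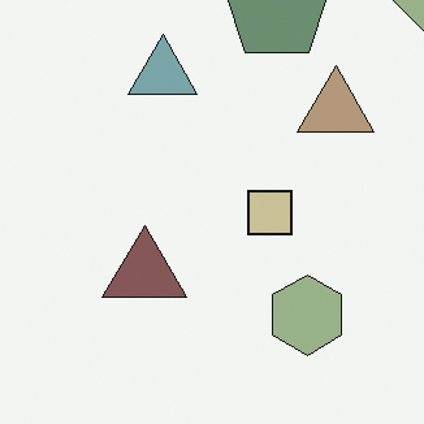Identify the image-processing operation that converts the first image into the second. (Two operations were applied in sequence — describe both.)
The image was made much more muted (saturation change), then cropped to a modestly smaller region and rescaled.

All colors are more muted and greyish — a global saturation change. The visible shapes are larger and the field of view is narrower; shapes near the original edges may be partly or wholly outside the frame — a crop-and-rescale.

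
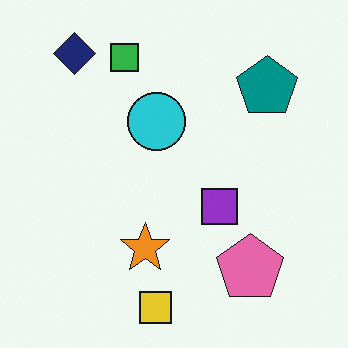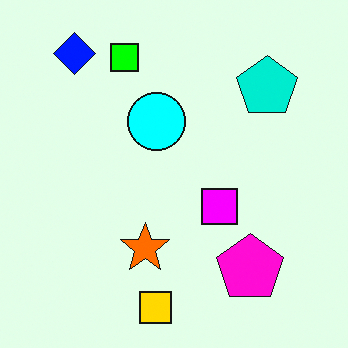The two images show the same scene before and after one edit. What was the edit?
This is the original image made much more vivid (saturation change).

All colors are more vivid — a global saturation change.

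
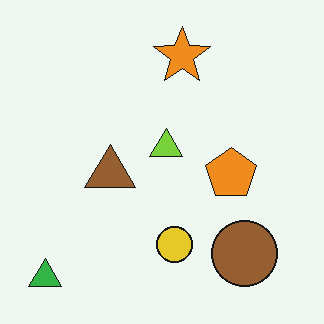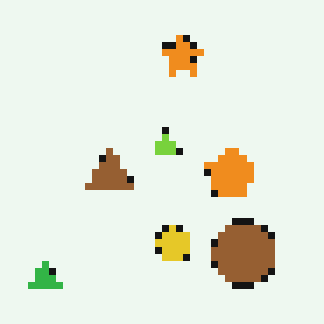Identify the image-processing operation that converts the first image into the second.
It was moderately pixelated.

Shapes are reduced to large square blocks; fine edges and outlines are lost — a downscale-then-upscale (mosaic) effect.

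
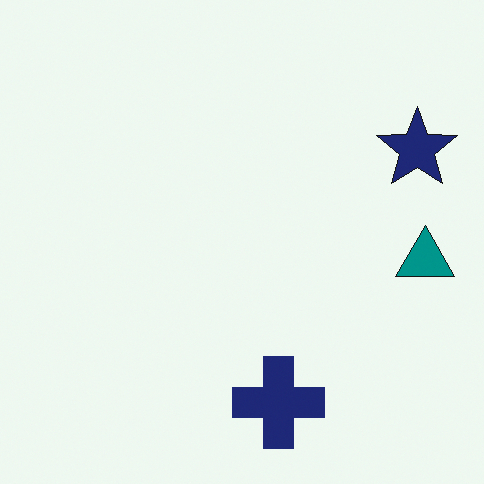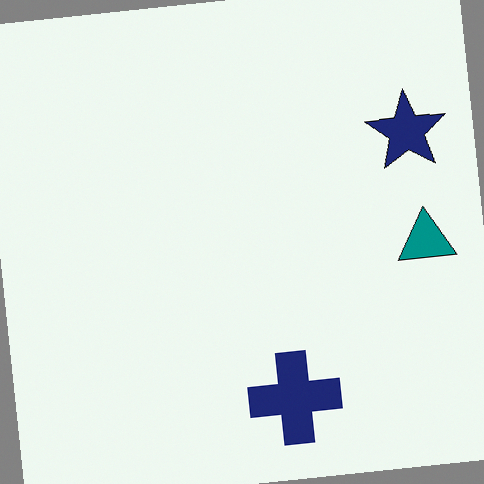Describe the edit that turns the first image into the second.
It was rotated counter-clockwise by a slight angle.

Every shape is tilted by the same angle and the image corners show triangular fill wedges — a whole-image rotation by a non-right angle.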